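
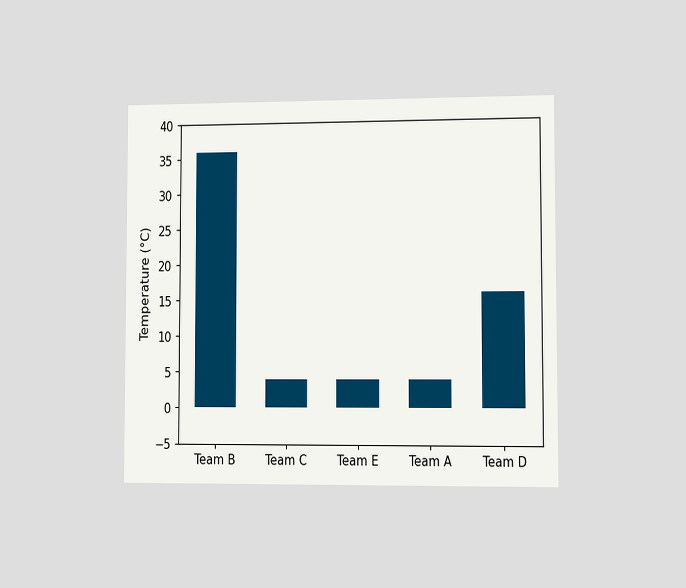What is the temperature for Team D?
16°C

The chart is viewed slightly from the right. Reading along the chart's y-axis, the Team D bar reaches 16°C.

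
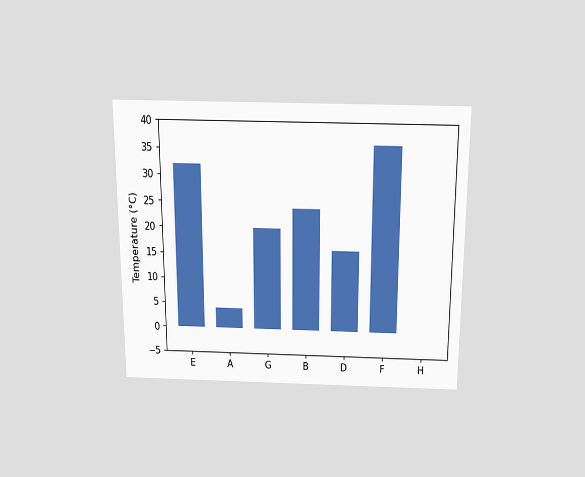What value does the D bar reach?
The chart is viewed slightly from above. Reading along the chart's y-axis, the D bar reaches 16°C.

16°C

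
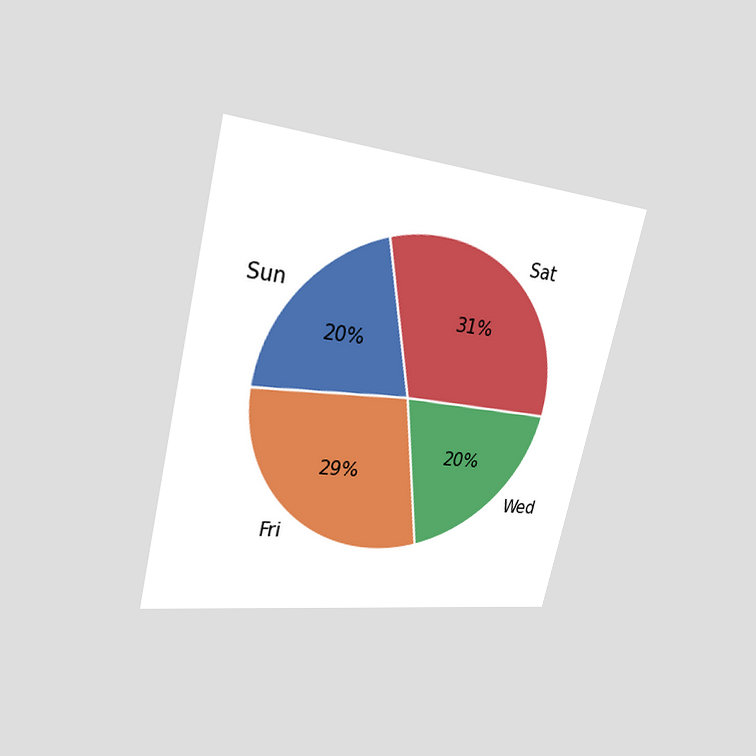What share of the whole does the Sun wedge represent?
20%

The chart is tilted about 13° clockwise and viewed slightly from the left. The Sun slice takes up 20% of the pie.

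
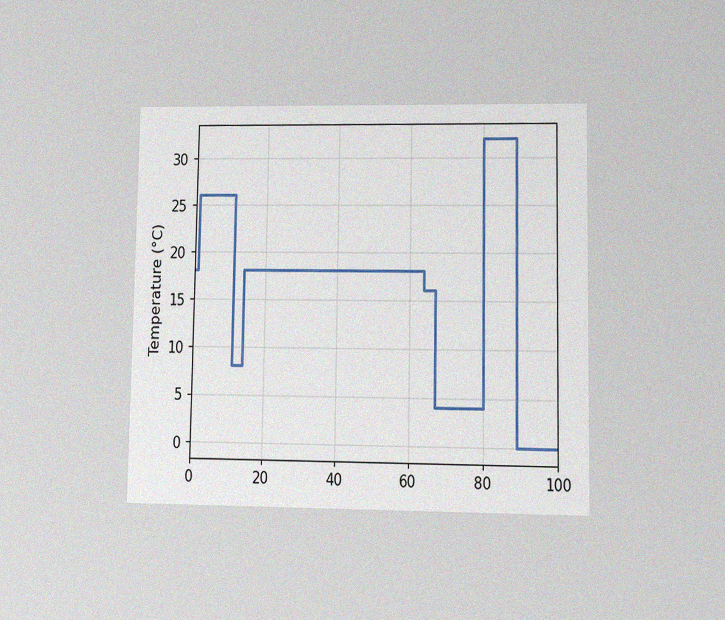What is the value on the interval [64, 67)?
The chart is viewed at a slight angle, with some photo noise. On [64, 67) the step sits at 16°C.

16°C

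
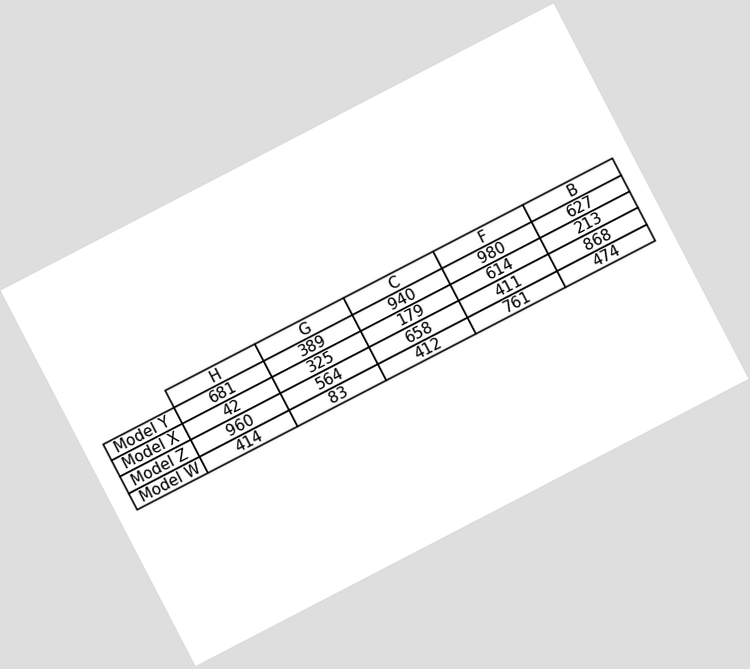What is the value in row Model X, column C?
The chart is tilted about 27° counter-clockwise. The (Model X, C) cell reads 179.

179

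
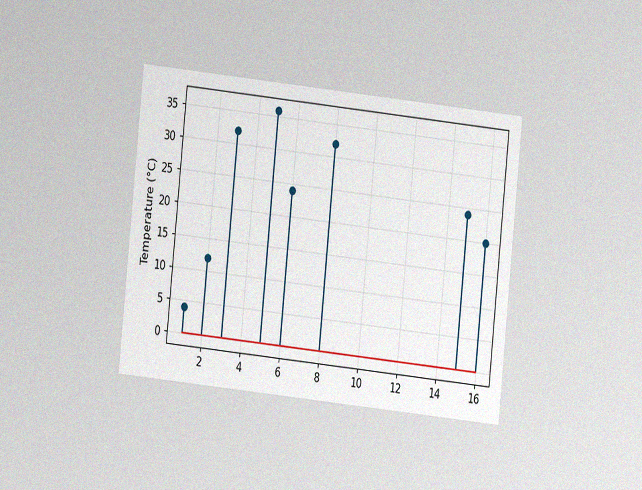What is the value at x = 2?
The chart is tilted about 6° clockwise and viewed at a slight angle, with some photo noise. The stem at x=2 reaches 12°C.

12°C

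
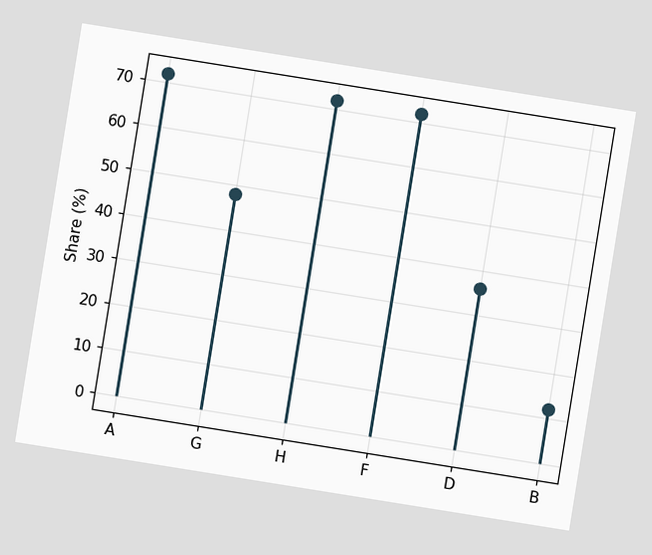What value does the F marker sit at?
72%

The chart is tilted about 9° clockwise. The F marker sits at 72%.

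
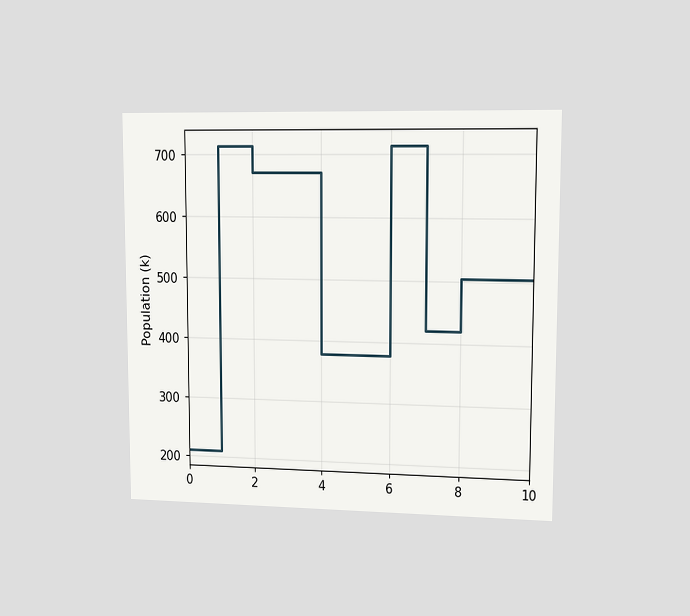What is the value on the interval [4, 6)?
The chart is viewed slightly from the right. On [4, 6) the step sits at 378k.

378k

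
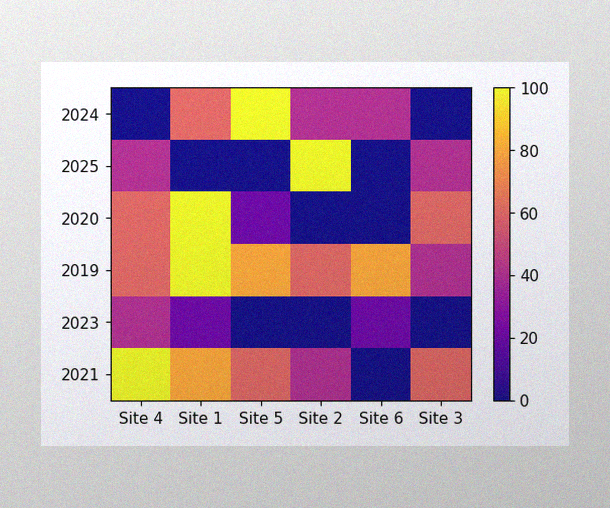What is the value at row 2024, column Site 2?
40

The image has some photo noise and uneven lighting. Matching cell (2024, Site 2) against the colorbar gives 40.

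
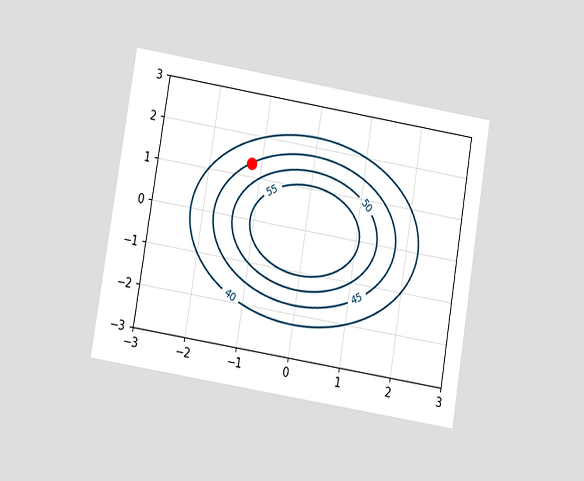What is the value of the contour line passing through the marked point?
The chart is tilted about 9° clockwise and viewed at a slight angle. The marked point sits on the contour labelled 45.

45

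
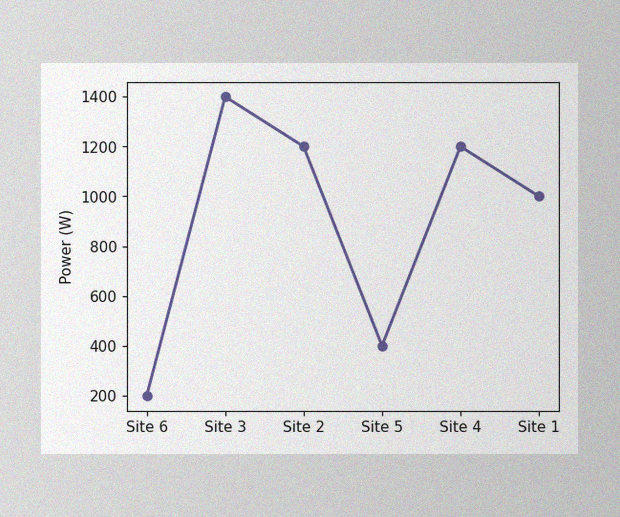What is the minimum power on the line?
The image has some photo noise and uneven lighting. The lowest point is at Site 6, and reading across to the y-axis gives 200W.

200W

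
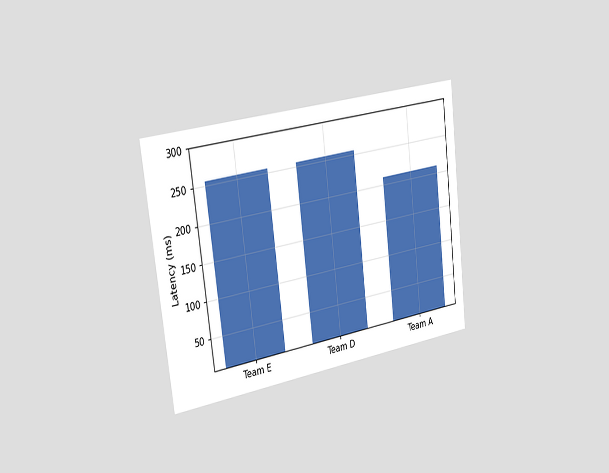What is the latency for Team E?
255ms

The chart is tilted about 7° counter-clockwise and viewed slightly from the left. Reading along the chart's y-axis, the Team E bar reaches 255ms.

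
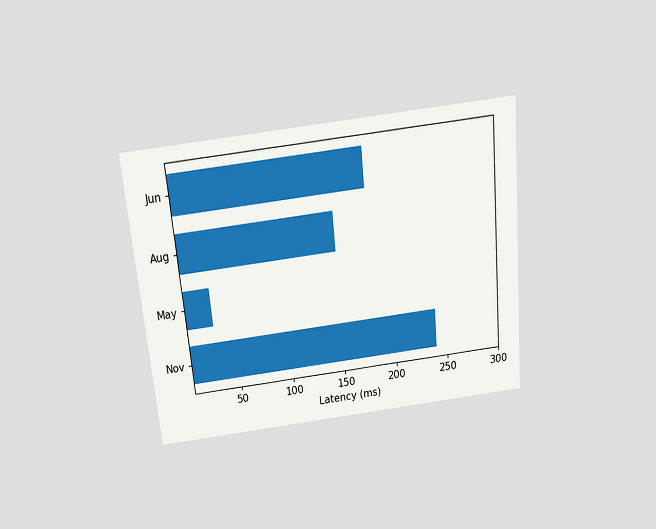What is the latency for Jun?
The chart is tilted about 5° counter-clockwise and viewed slightly from above. Reading along the chart's x-axis, the Jun bar reaches 180ms.

180ms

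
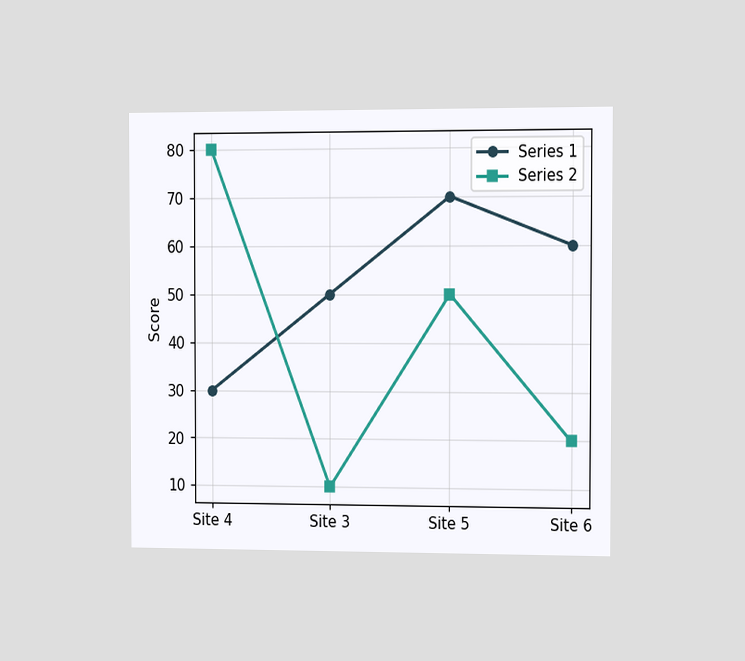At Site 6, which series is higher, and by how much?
The chart is viewed slightly from the right. At Site 6, Series 1 sits above the other line by 40.

Series 1, by 40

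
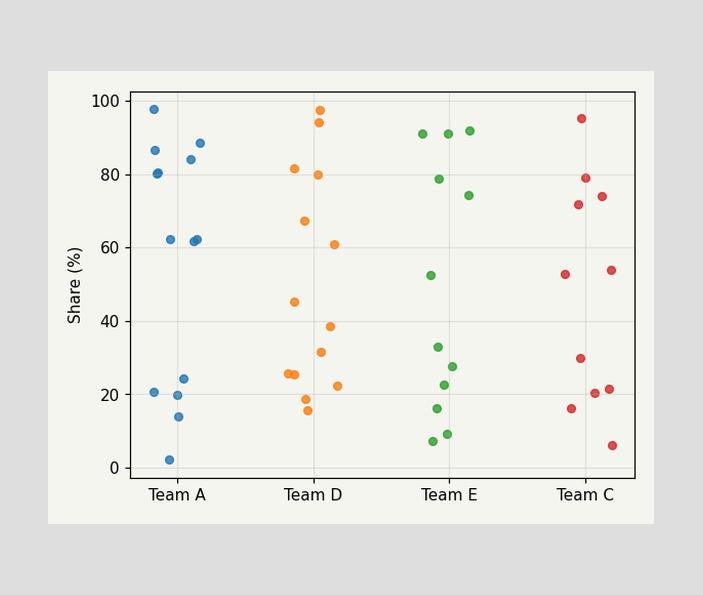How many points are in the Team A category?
14

Counting the markers in the Team A column gives 14.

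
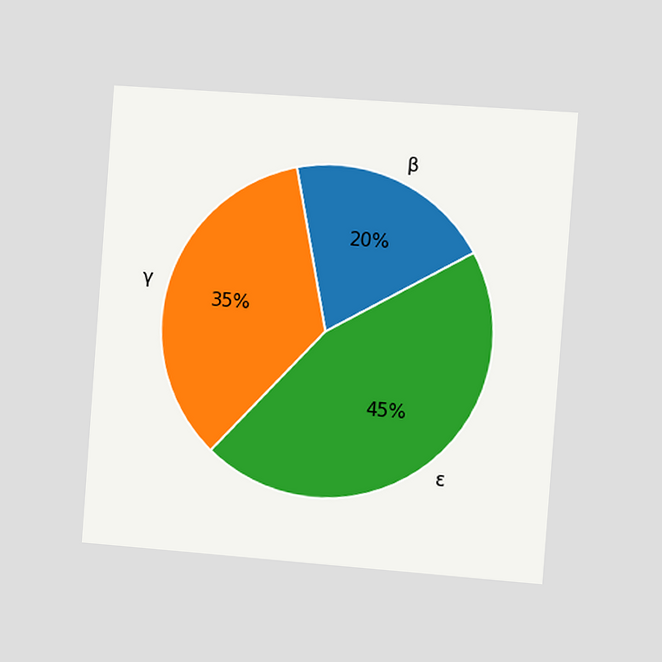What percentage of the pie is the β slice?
20%

The chart is tilted about 4° clockwise and viewed slightly from the right. The β slice takes up 20% of the pie.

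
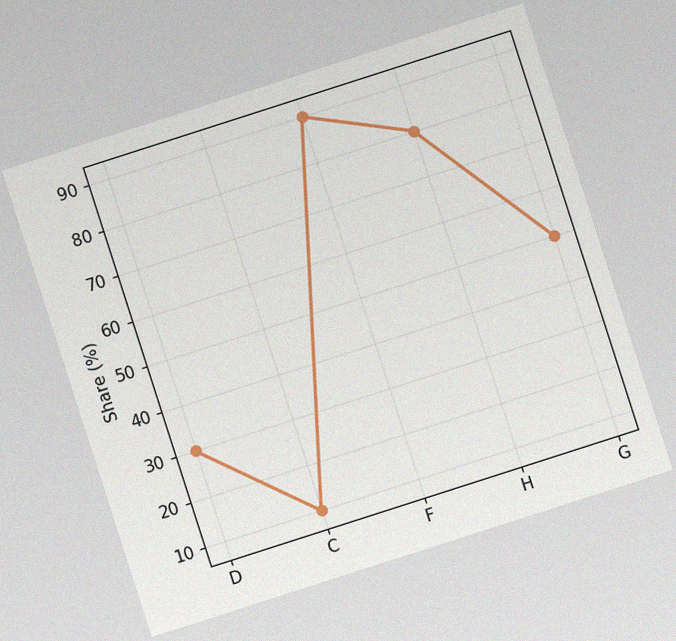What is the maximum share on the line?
90%

The chart is tilted about 18° counter-clockwise, with some photo noise. The highest point is at F, and reading across to the y-axis gives 90%.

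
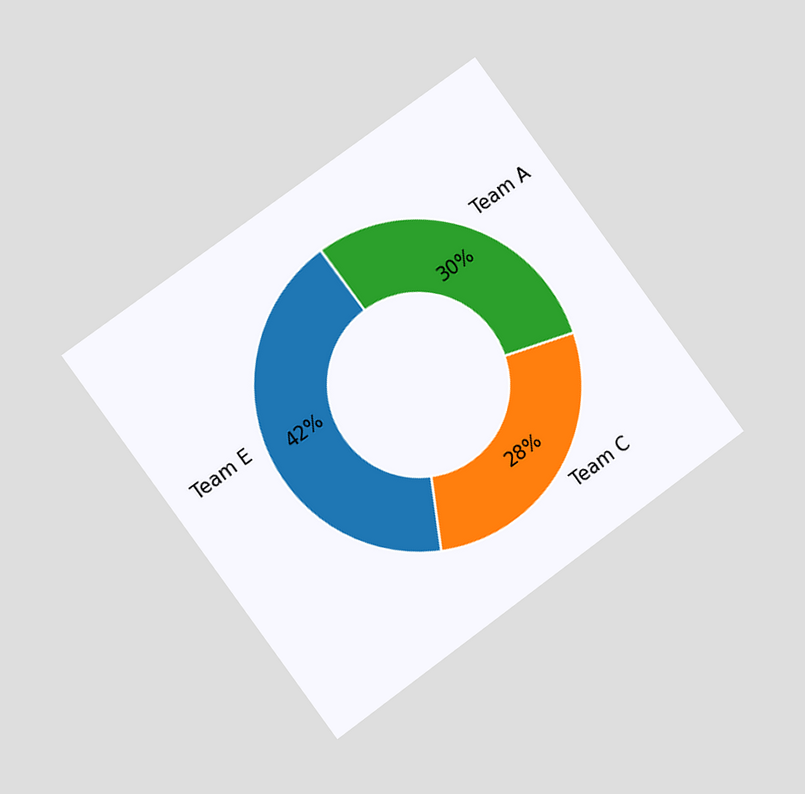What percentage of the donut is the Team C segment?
28%

The chart is tilted about 36° counter-clockwise and viewed at a slight angle. The Team C segment takes up 28% of the ring.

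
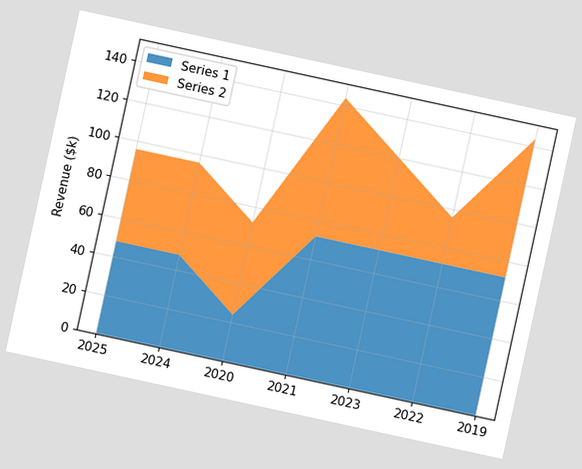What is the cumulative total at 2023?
The chart is tilted about 12° clockwise. The stacked total at 2023 reaches $120k.

$120k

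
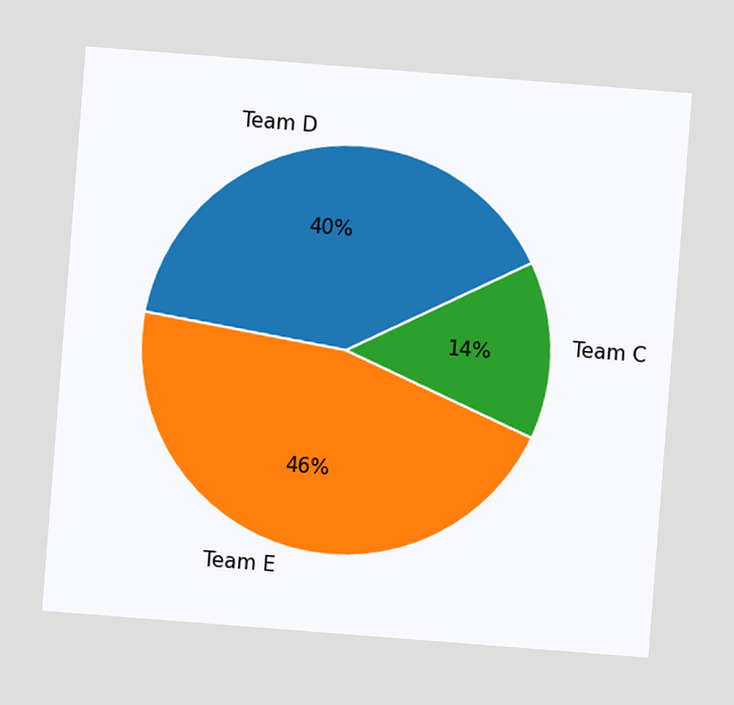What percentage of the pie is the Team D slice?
40%

The chart is tilted about 4° clockwise. The Team D slice takes up 40% of the pie.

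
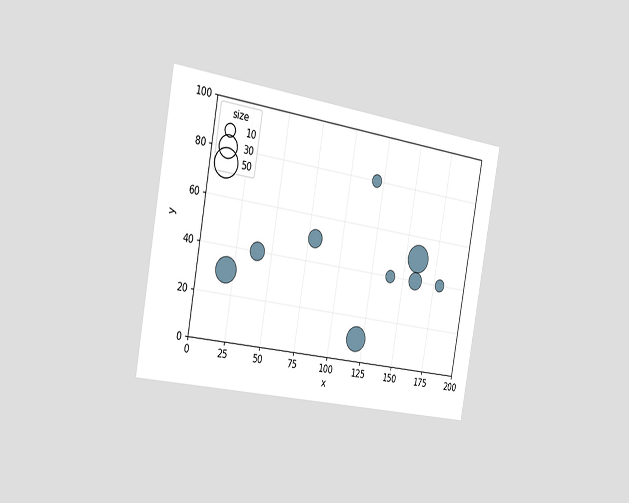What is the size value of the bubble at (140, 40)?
The chart is tilted about 10° clockwise and viewed slightly from the left. Matching the bubble at (140, 40) against the size legend gives 10.

10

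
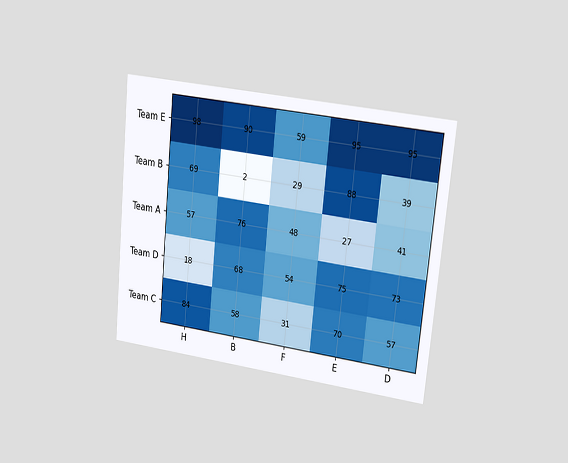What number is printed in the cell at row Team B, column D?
39

The chart is tilted about 6° clockwise and viewed slightly from the right. The (Team B, D) cell reads 39.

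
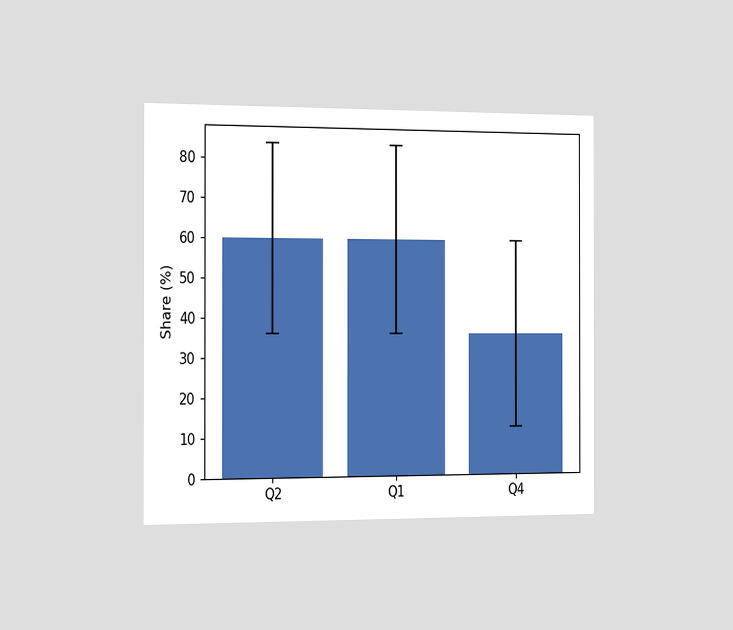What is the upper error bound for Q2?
84%

The chart is viewed slightly from the left. The Q2 bar's upper whisker reaches 84%.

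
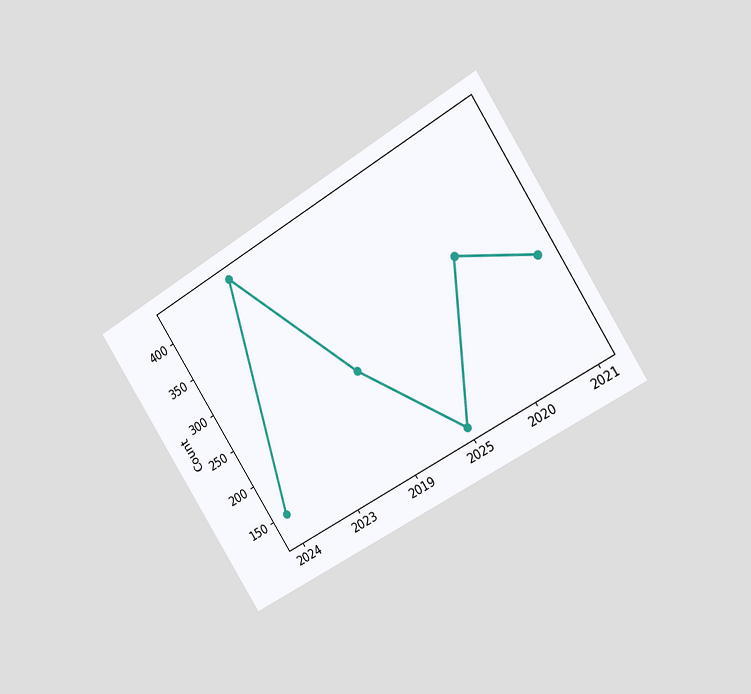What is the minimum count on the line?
The chart is tilted about 32° counter-clockwise and viewed slightly from the right. The lowest point is at 2025, and reading across to the y-axis gives 125.

125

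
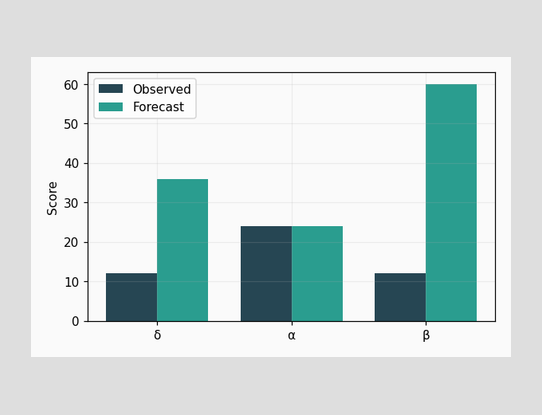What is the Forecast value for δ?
The Forecast bar at δ reaches 36 on the y-axis.

36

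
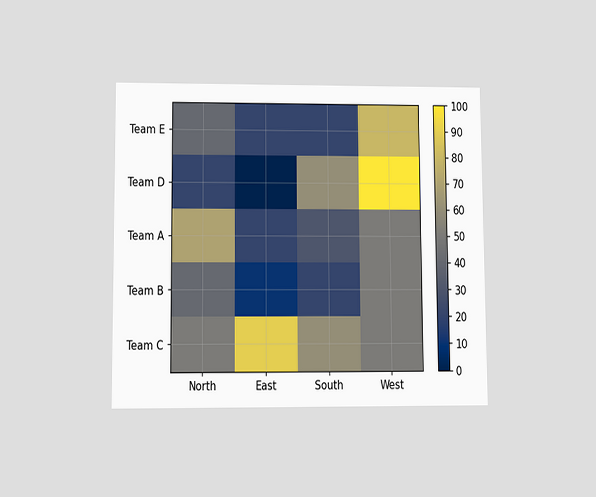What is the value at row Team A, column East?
20

The chart is viewed slightly from below. Matching cell (Team A, East) against the colorbar gives 20.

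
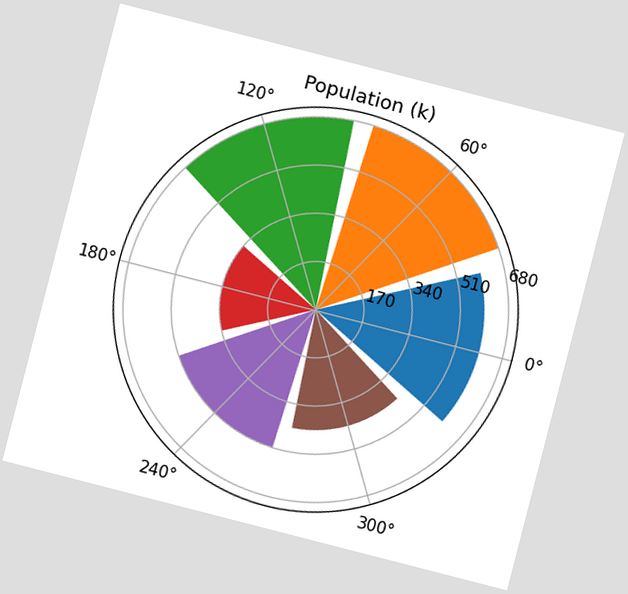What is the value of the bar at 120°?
680k

The chart is tilted about 14° clockwise. The bar at 120° reaches 680k on the radial axis.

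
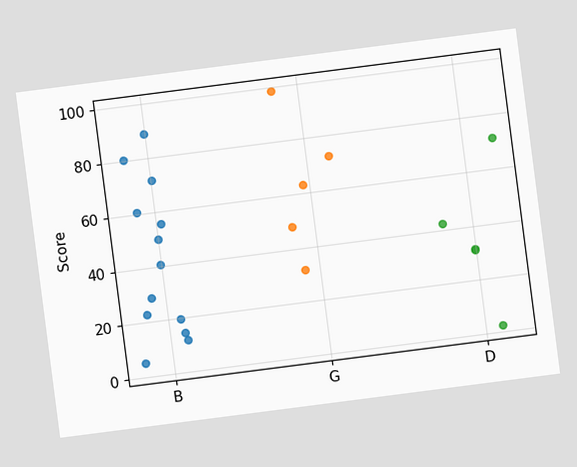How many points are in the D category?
5

The chart is tilted about 7° counter-clockwise. Counting the markers in the D column gives 5.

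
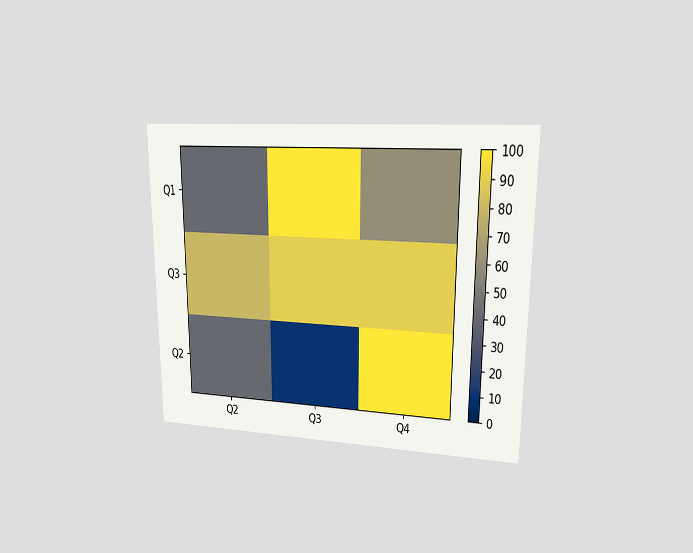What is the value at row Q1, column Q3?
100

The chart is viewed at a slight angle. Matching cell (Q1, Q3) against the colorbar gives 100.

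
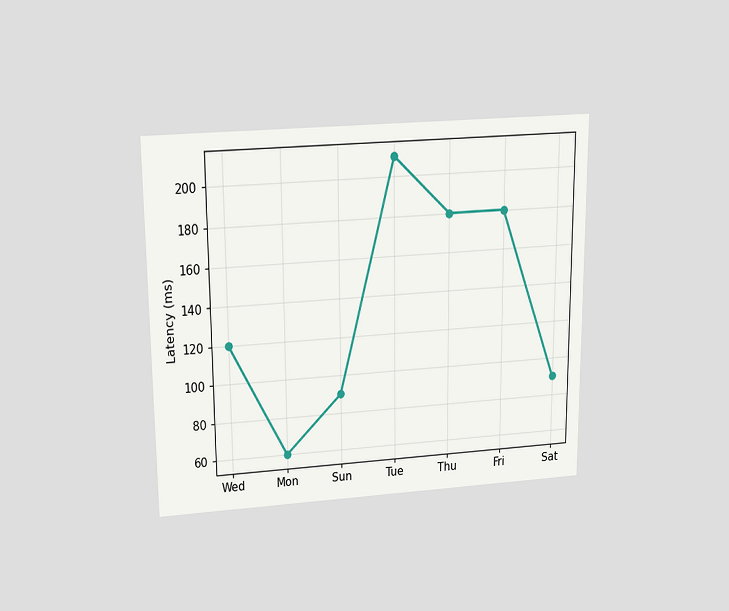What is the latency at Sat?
90ms

The chart is viewed slightly from above. At Sat, the line is at 90ms.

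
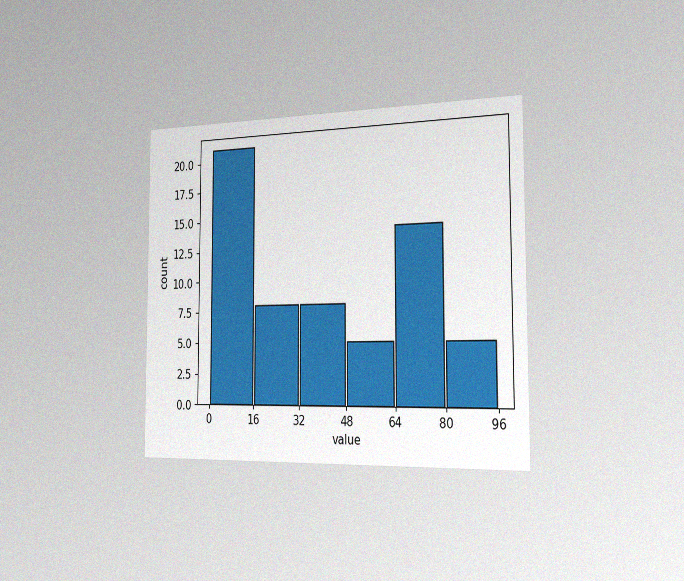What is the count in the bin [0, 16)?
The chart is viewed slightly from the right, with some photo noise. The [0, 16) bin has height 21.

21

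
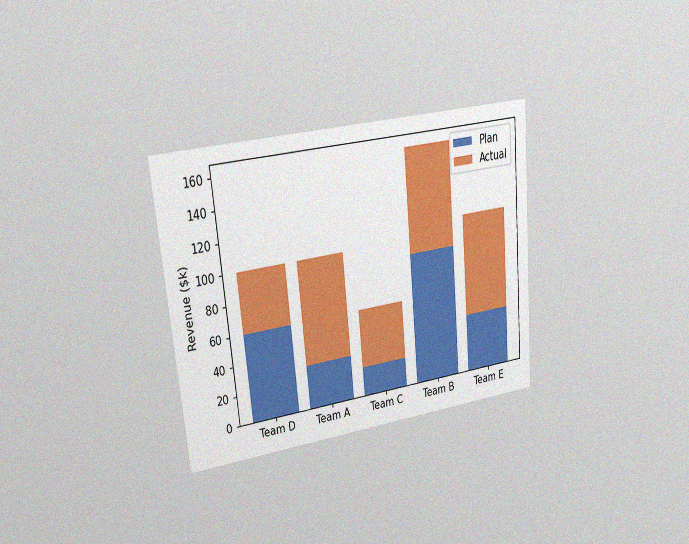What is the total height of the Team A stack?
The chart is tilted about 5° counter-clockwise and viewed slightly from the left, with some photo noise. The Team A stack's top reaches $100k on the y-axis.

$100k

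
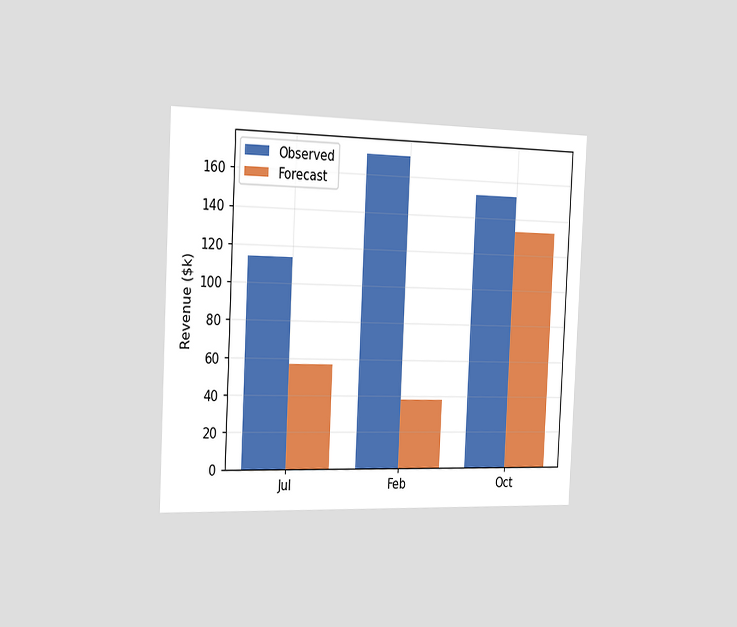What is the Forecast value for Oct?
The chart is tilted about 3° clockwise and viewed slightly from the left. The Forecast bar at Oct reaches $133k on the y-axis.

$133k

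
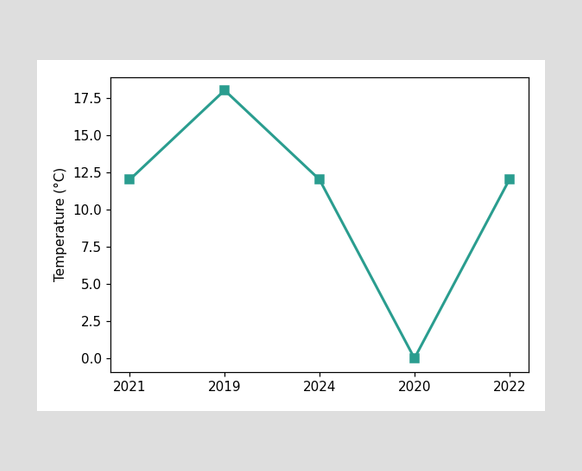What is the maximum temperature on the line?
The highest point is at 2019, and reading across to the y-axis gives 18°C.

18°C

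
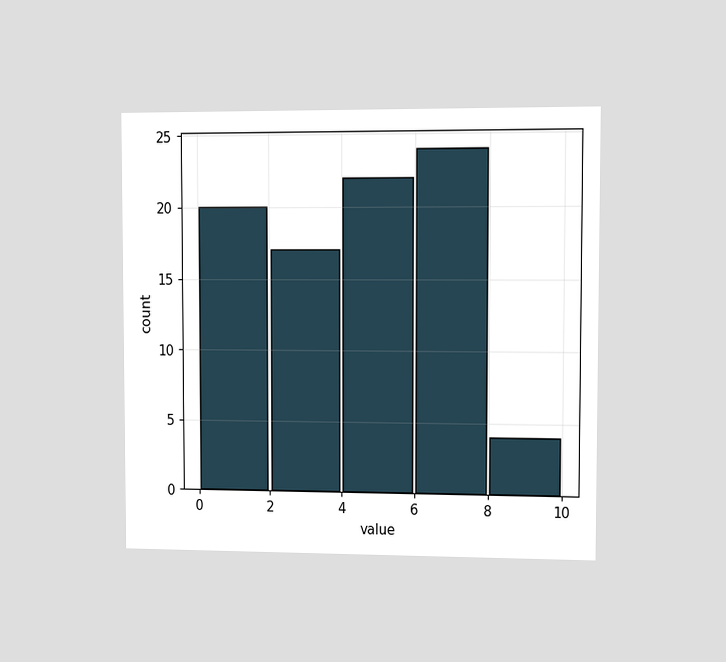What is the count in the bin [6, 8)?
24

The chart is viewed slightly from the right. The [6, 8) bin has height 24.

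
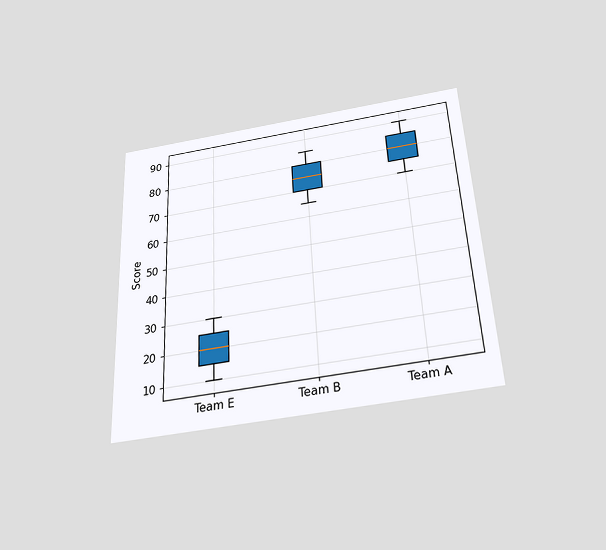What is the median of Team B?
The chart is tilted about 3° counter-clockwise and viewed slightly from below. The median line in the Team B box sits at 75.

75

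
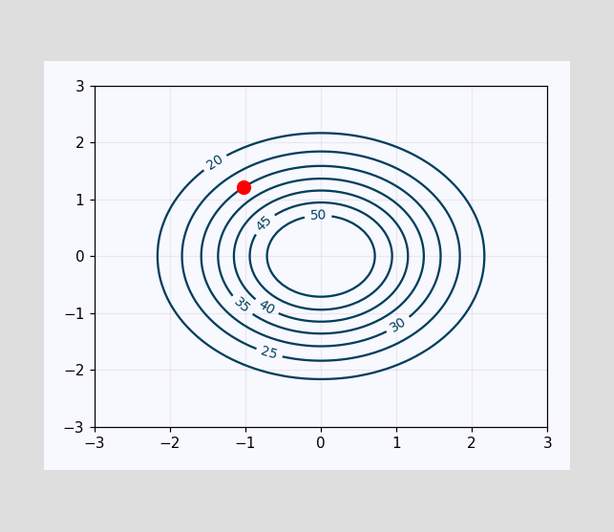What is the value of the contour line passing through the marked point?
The marked point sits on the contour labelled 30.

30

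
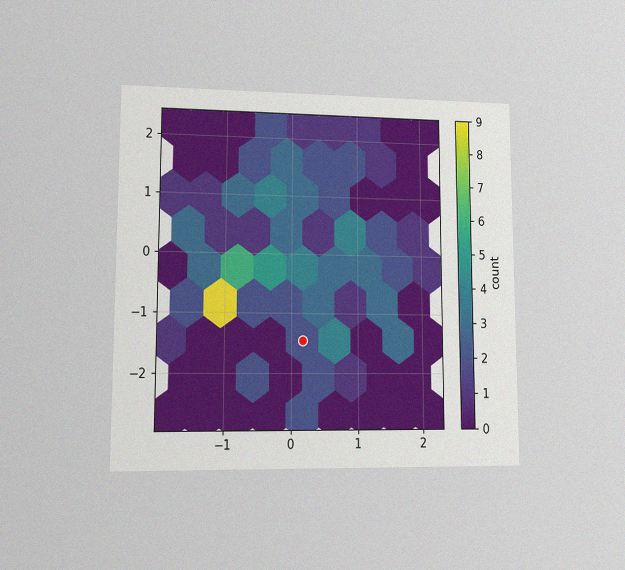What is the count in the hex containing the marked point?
The chart is viewed at a slight angle, with some photo noise. The marked hex reads 2 on the colorbar.

2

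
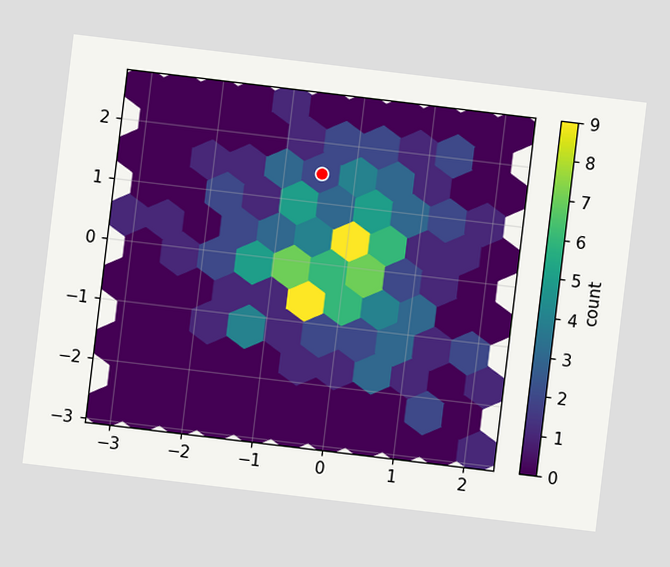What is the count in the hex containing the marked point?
The chart is tilted about 7° clockwise. The marked hex reads 2 on the colorbar.

2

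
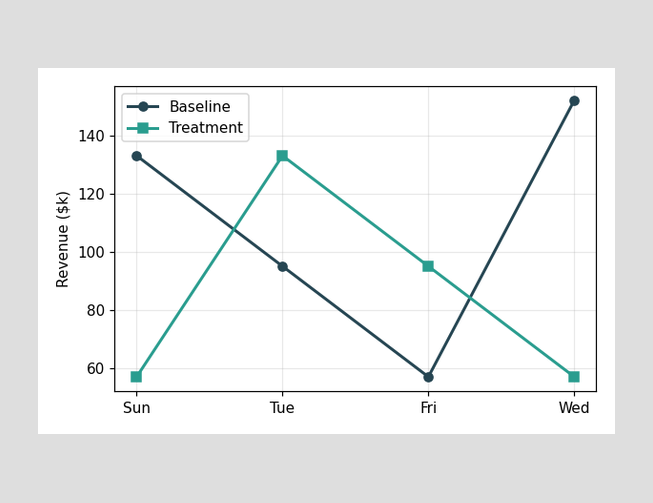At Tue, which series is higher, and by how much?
Treatment, by $38k

At Tue, Treatment sits above the other line by $38k.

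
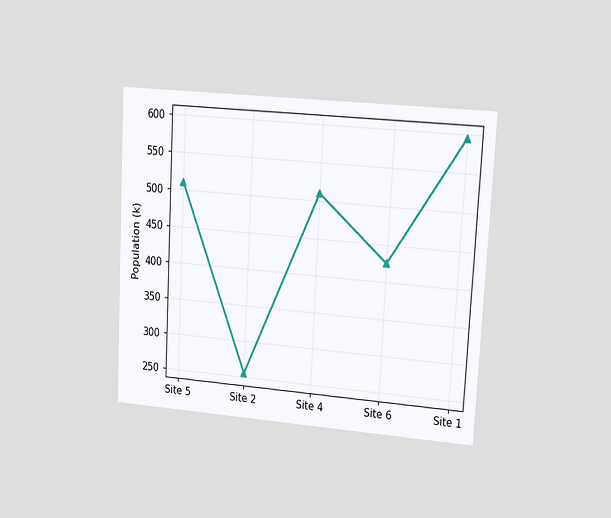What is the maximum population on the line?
595k

The chart is tilted about 3° clockwise and viewed at a slight angle. The highest point is at Site 1, and reading across to the y-axis gives 595k.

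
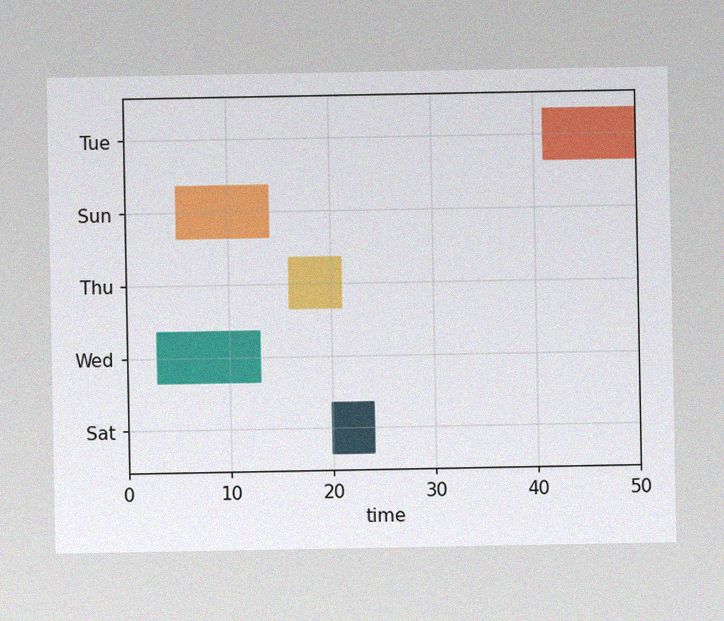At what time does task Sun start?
5

The image has some photo noise and uneven lighting. The Sun bar begins at t=5.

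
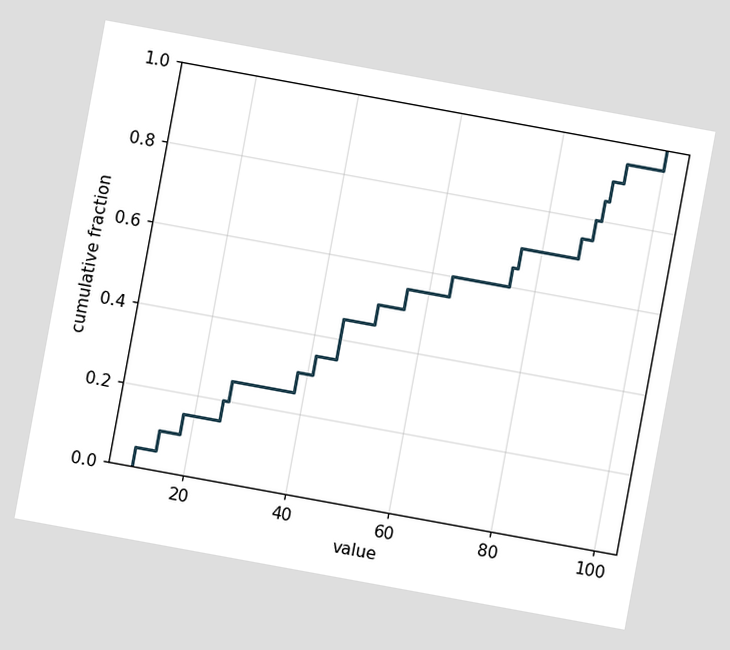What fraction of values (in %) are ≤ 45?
45%

The chart is tilted about 10° clockwise. At x=45 the ECDF step is at 45%.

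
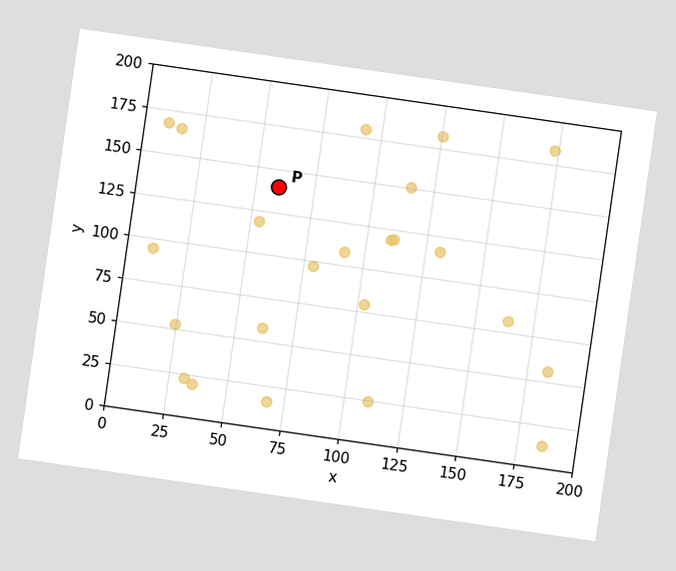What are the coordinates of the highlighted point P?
The chart is tilted about 8° clockwise. Following the gridlines from P to each axis, P sits at (60, 140).

(60, 140)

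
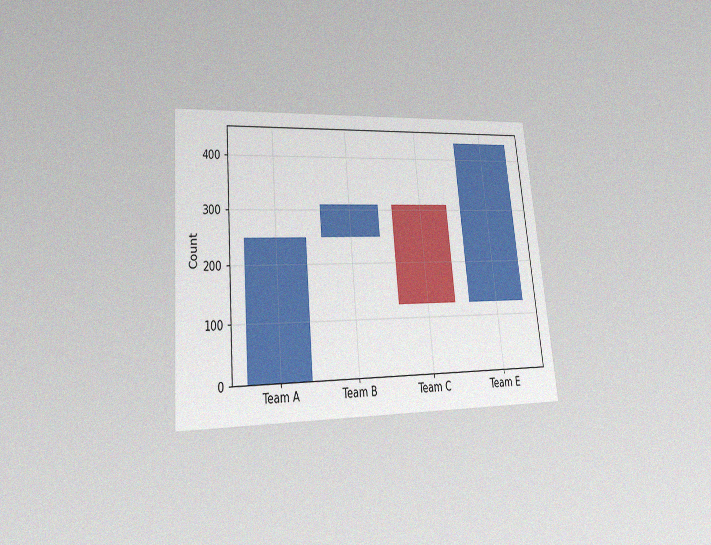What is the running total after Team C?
The chart is tilted about 5° counter-clockwise and viewed at a slight angle, with some photo noise. After Team C the running total reaches 124.

124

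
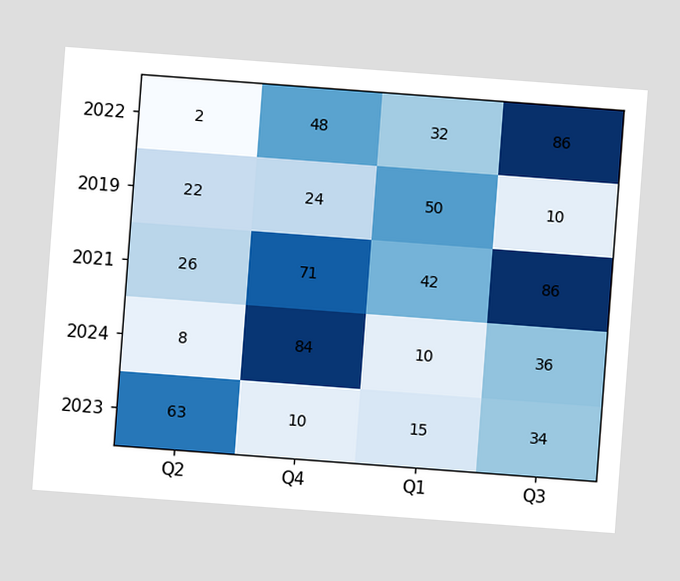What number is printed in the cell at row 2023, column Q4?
10

The chart is tilted about 4° clockwise. The (2023, Q4) cell reads 10.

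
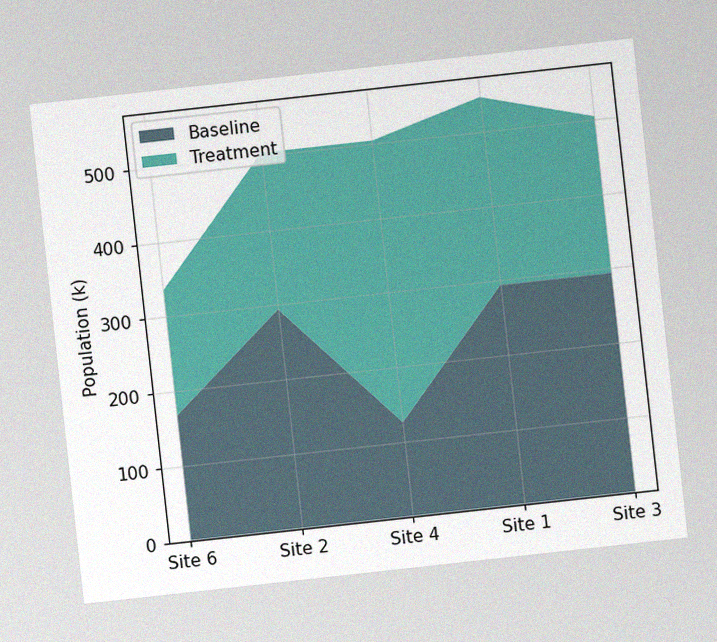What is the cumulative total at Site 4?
The chart is tilted about 6° counter-clockwise, with some photo noise. The stacked total at Site 4 reaches 504k.

504k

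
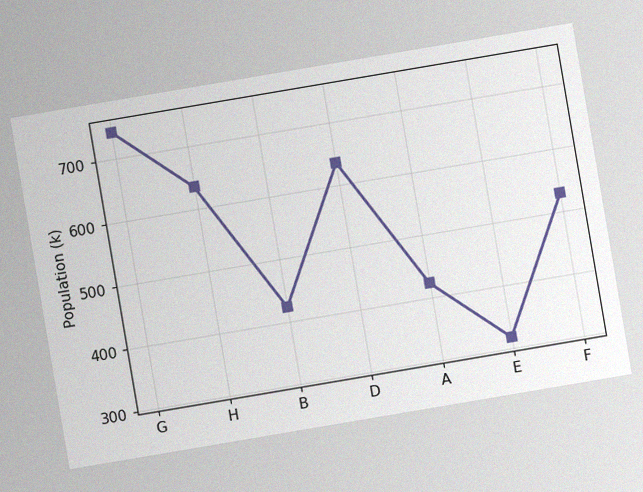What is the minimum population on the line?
318k

The chart is tilted about 10° counter-clockwise, with some photo noise. The lowest point is at E, and reading across to the y-axis gives 318k.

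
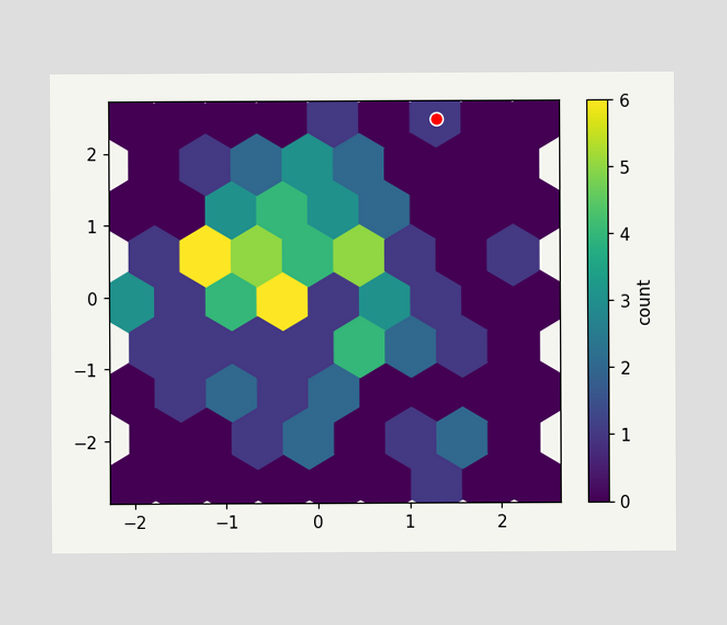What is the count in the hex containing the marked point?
1

The marked hex reads 1 on the colorbar.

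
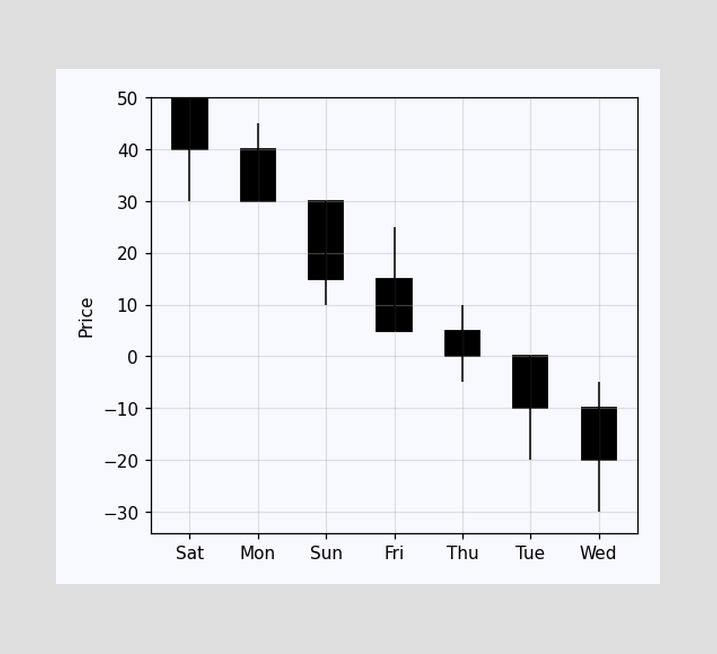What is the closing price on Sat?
The Sat candle closes at 40.

40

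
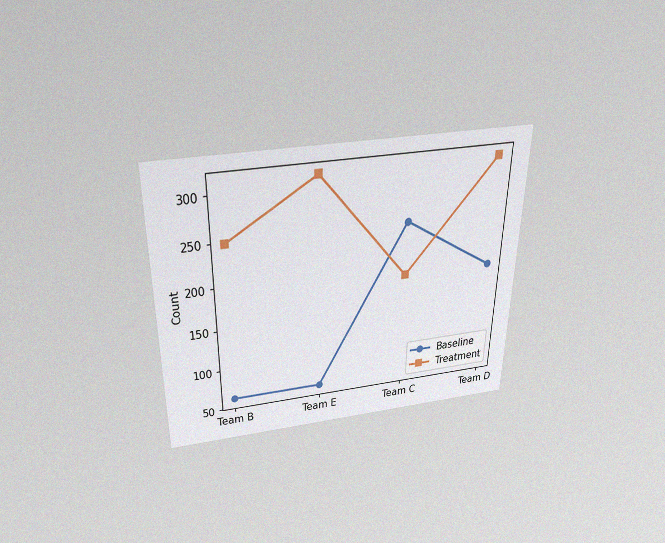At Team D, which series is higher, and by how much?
The chart is viewed slightly from above, with some photo noise. At Team D, Treatment sits above the other line by 124.

Treatment, by 124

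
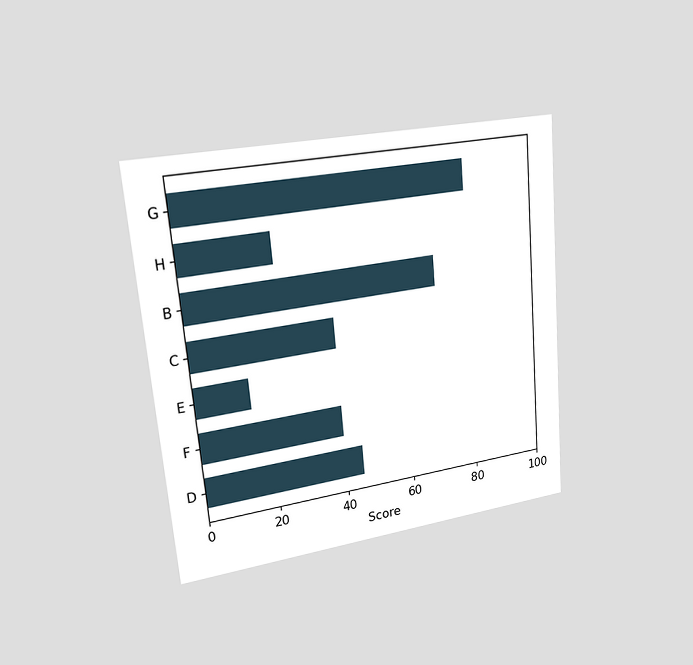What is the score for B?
The chart is tilted about 5° counter-clockwise and viewed slightly from the left. Reading along the chart's x-axis, the B bar reaches 70.

70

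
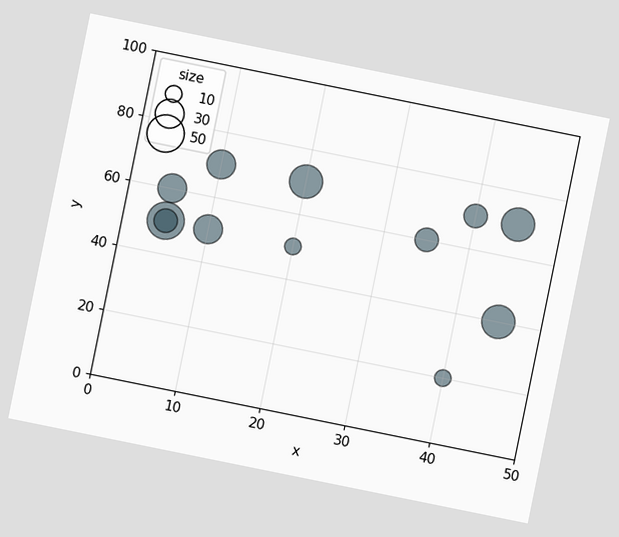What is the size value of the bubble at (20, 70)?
40

The chart is tilted about 11° clockwise. Matching the bubble at (20, 70) against the size legend gives 40.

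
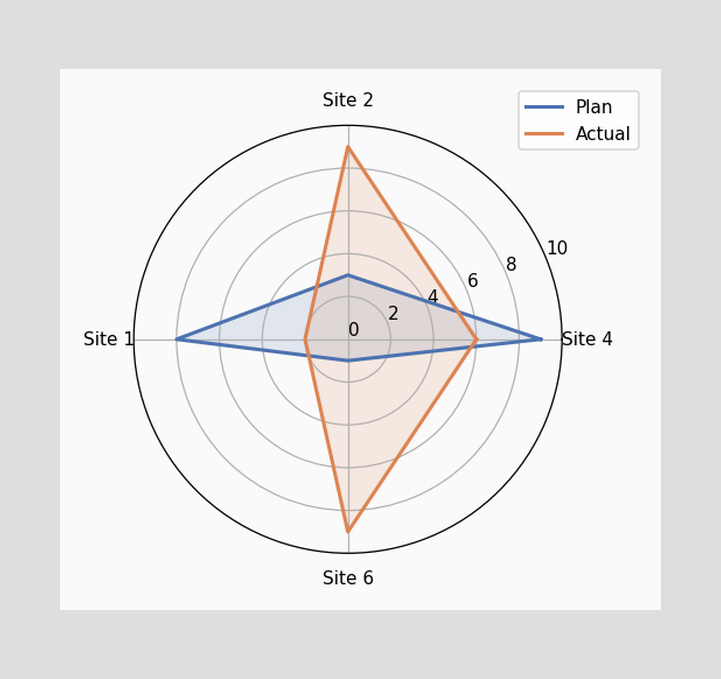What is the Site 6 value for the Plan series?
1

On the Site 6 axis, Plan reaches 1.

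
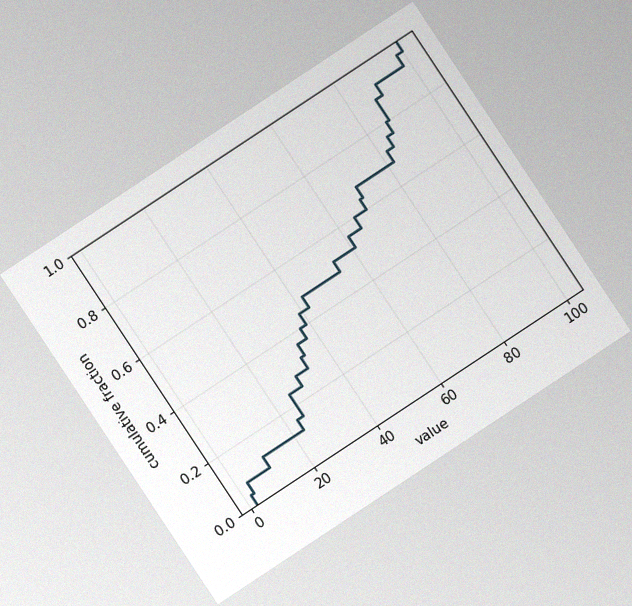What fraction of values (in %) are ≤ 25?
24%

The chart is tilted about 33° counter-clockwise, with some photo noise. At x=25 the ECDF step is at 24%.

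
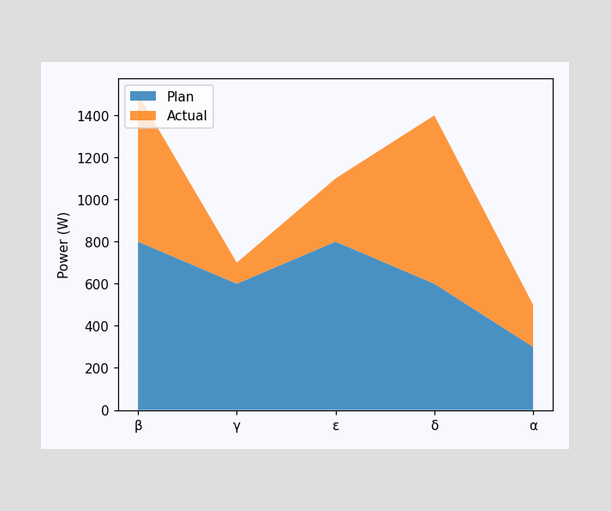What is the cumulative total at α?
The stacked total at α reaches 500W.

500W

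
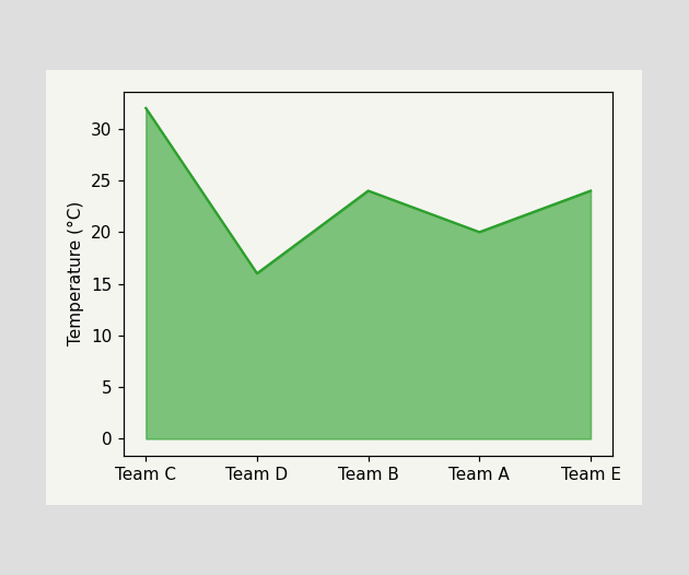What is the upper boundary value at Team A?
20°C

At Team A the upper boundary is at 20°C.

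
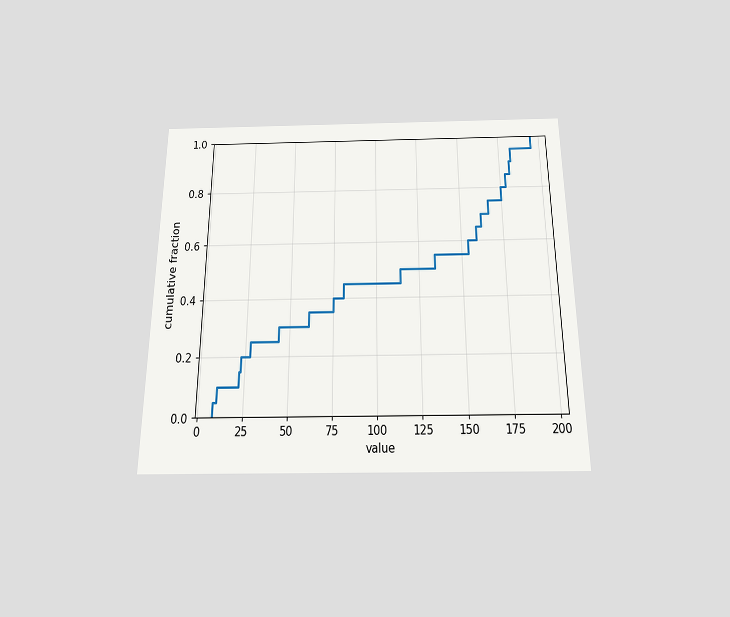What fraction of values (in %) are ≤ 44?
The chart is viewed slightly from below. At x=44 the ECDF step is at 30%.

30%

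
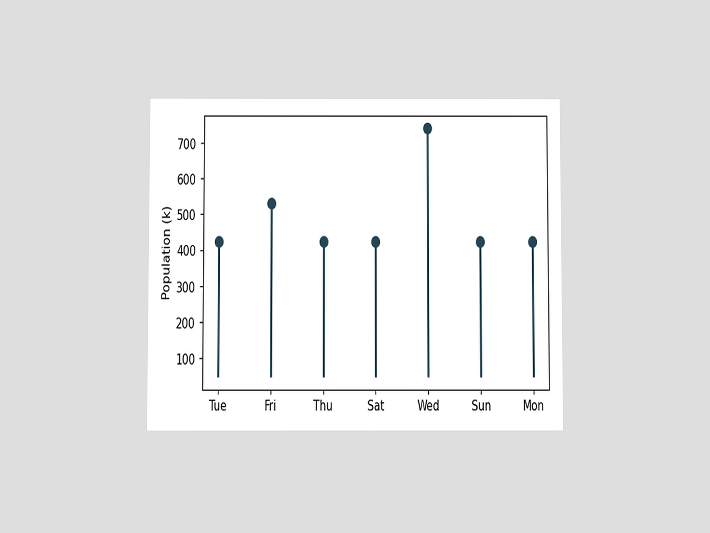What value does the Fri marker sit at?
The chart is viewed slightly from below. The Fri marker sits at 530k.

530k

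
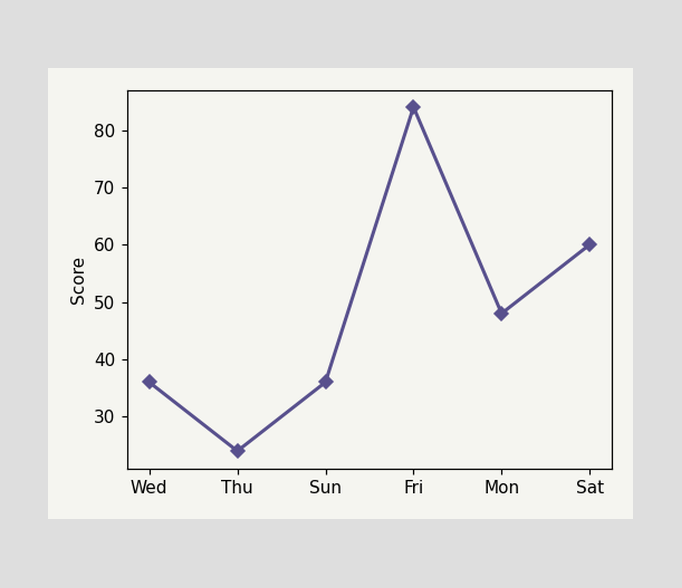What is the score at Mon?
At Mon, the line is at 48.

48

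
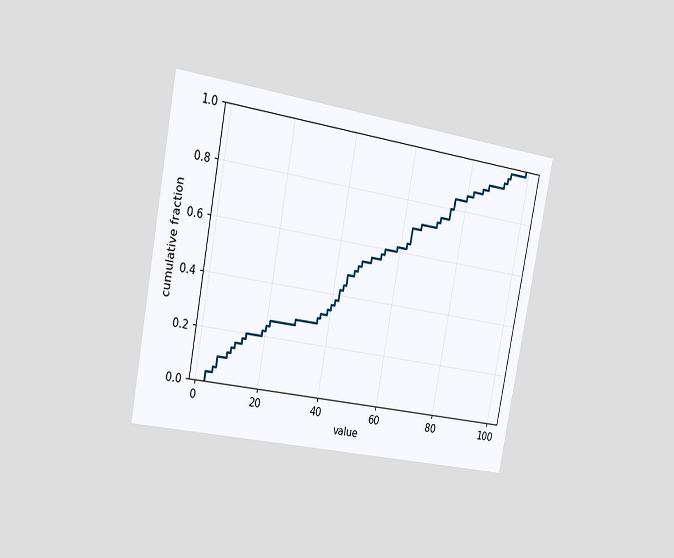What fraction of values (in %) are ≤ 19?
The chart is tilted about 11° clockwise and viewed slightly from the left. At x=19 the ECDF step is at 22%.

22%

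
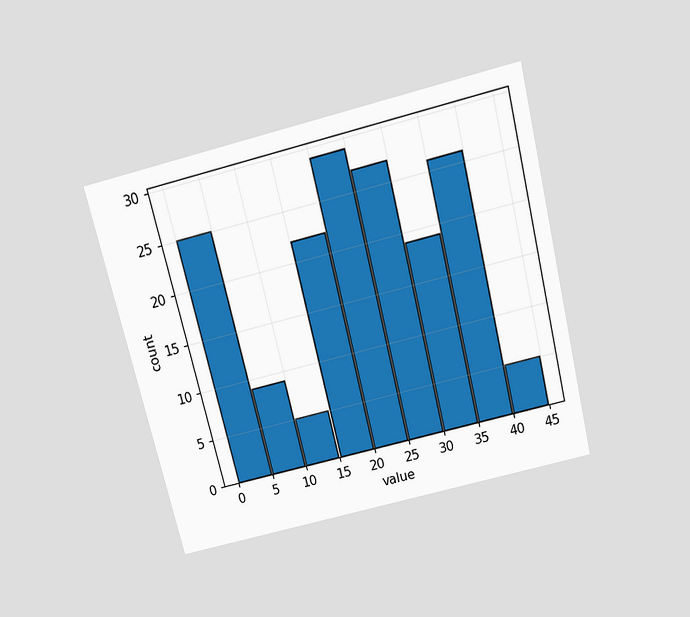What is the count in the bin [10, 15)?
The chart is tilted about 14° counter-clockwise and viewed slightly from above. The [10, 15) bin has height 5.

5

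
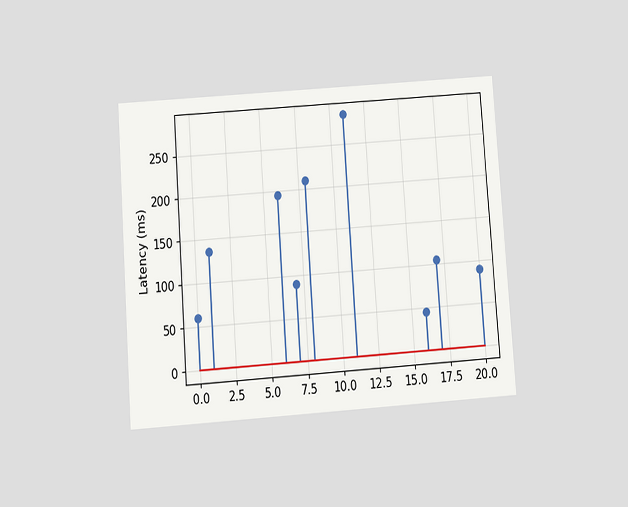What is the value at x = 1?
135ms

The chart is tilted about 4° counter-clockwise and viewed slightly from below. The stem at x=1 reaches 135ms.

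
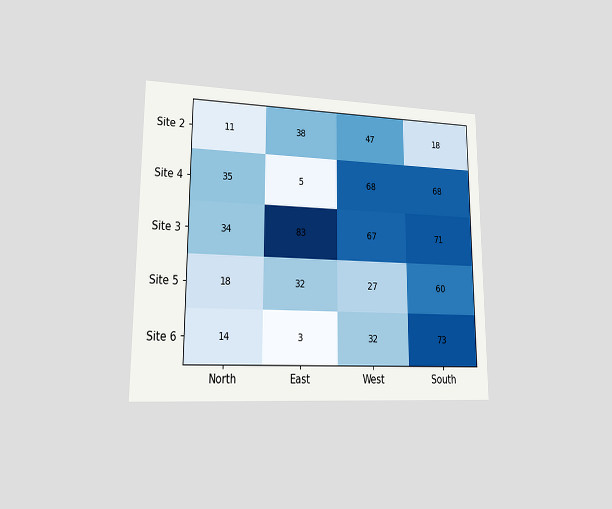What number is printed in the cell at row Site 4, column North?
The chart is viewed at a slight angle. The (Site 4, North) cell reads 35.

35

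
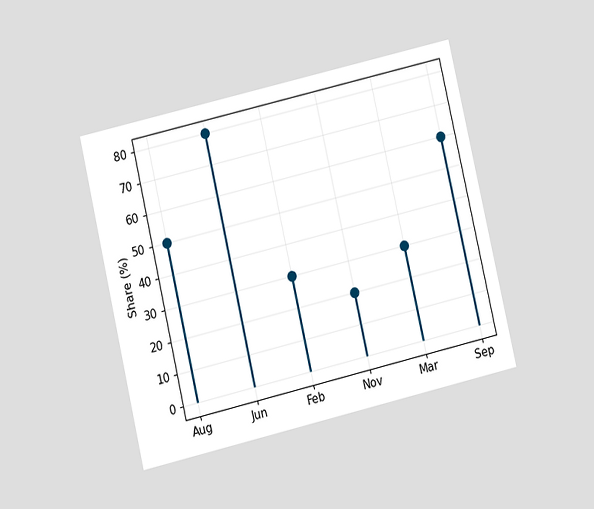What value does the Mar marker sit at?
The chart is tilted about 13° counter-clockwise and viewed at a slight angle. The Mar marker sits at 30%.

30%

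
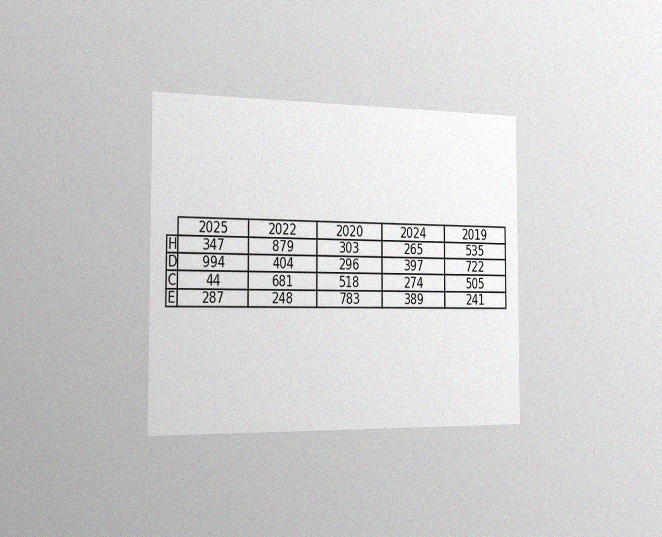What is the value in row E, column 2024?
The chart is viewed slightly from the left, with some photo noise. The (E, 2024) cell reads 389.

389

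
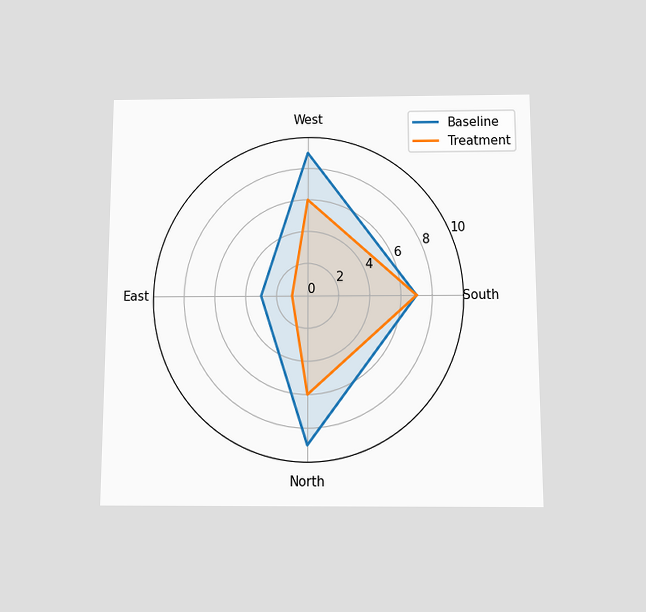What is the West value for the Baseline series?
9

The chart is viewed slightly from below. On the West axis, Baseline reaches 9.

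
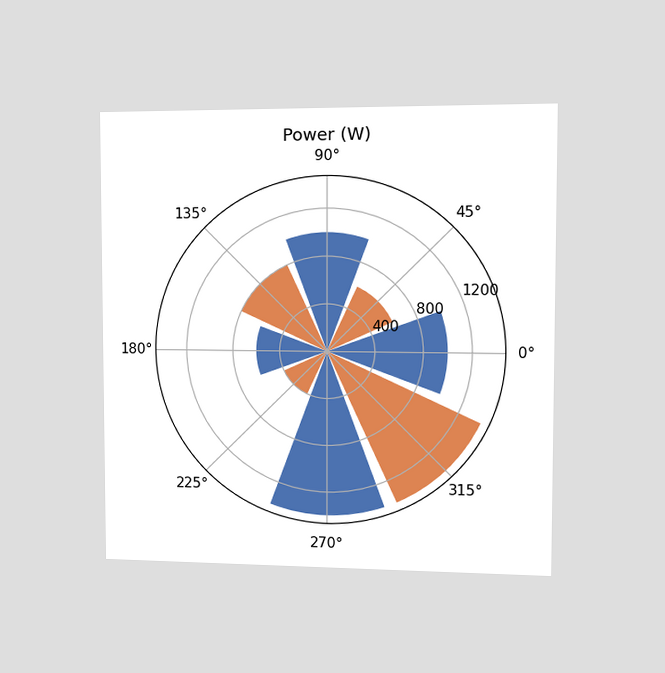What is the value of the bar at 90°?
The chart is viewed slightly from the right. The bar at 90° reaches 1000W on the radial axis.

1000W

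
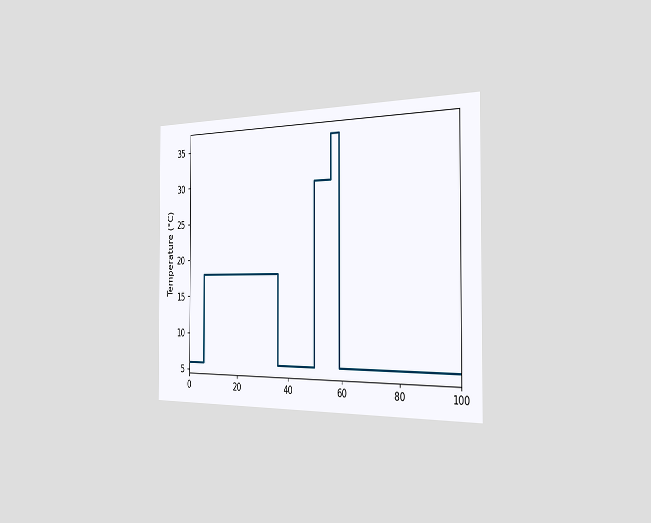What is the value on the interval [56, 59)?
36°C

The chart is viewed slightly from the right. On [56, 59) the step sits at 36°C.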